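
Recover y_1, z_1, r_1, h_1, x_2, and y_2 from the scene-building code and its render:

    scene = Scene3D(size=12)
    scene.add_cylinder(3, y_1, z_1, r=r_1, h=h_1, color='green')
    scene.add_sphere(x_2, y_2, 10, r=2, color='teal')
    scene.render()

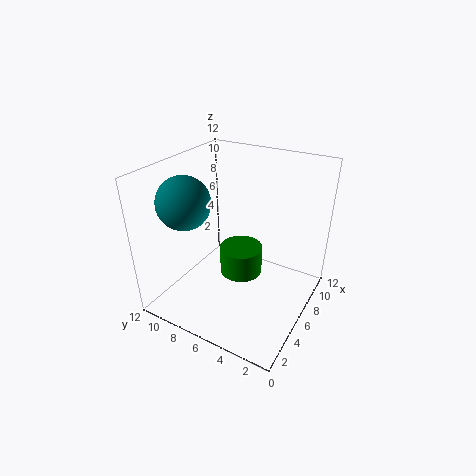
y_1 = 4, z_1 = 5.5, r_1 = 1.5, h_1 = 2, x_2 = 2.5, y_2 = 8.5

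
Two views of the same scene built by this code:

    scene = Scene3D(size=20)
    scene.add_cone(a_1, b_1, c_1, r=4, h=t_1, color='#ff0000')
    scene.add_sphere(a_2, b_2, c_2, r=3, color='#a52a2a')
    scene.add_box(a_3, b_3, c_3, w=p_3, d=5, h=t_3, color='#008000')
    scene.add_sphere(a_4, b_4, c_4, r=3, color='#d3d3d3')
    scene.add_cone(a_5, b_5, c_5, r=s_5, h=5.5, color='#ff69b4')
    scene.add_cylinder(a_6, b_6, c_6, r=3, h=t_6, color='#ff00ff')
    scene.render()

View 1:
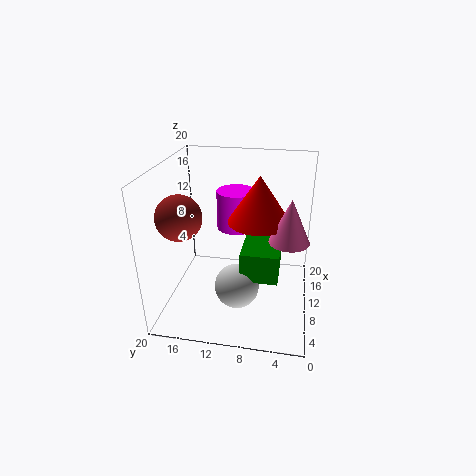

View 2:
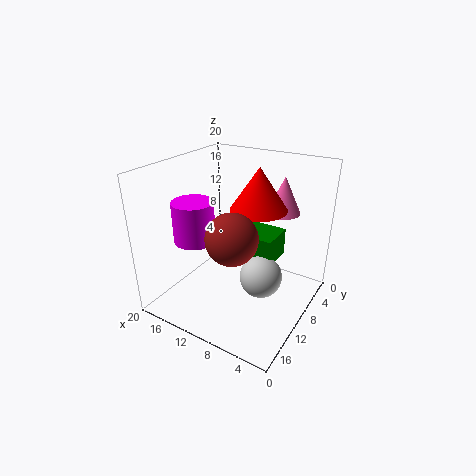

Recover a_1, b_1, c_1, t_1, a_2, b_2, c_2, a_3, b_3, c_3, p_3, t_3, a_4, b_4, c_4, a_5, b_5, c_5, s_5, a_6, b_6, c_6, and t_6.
a_1 = 8.5
b_1 = 7
c_1 = 13.5
t_1 = 6
a_2 = 6.5
b_2 = 17
c_2 = 14
a_3 = 5.5
b_3 = 4
c_3 = 6
p_3 = 7
t_3 = 4
a_4 = 6.5
b_4 = 9.5
c_4 = 4.5
a_5 = 6.5
b_5 = 3
c_5 = 12
s_5 = 2.5
a_6 = 16.5
b_6 = 11.5
c_6 = 8.5
t_6 = 6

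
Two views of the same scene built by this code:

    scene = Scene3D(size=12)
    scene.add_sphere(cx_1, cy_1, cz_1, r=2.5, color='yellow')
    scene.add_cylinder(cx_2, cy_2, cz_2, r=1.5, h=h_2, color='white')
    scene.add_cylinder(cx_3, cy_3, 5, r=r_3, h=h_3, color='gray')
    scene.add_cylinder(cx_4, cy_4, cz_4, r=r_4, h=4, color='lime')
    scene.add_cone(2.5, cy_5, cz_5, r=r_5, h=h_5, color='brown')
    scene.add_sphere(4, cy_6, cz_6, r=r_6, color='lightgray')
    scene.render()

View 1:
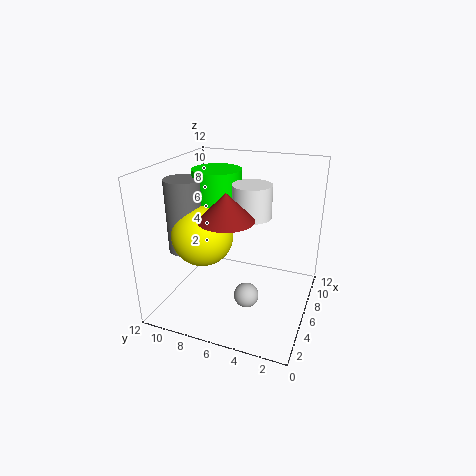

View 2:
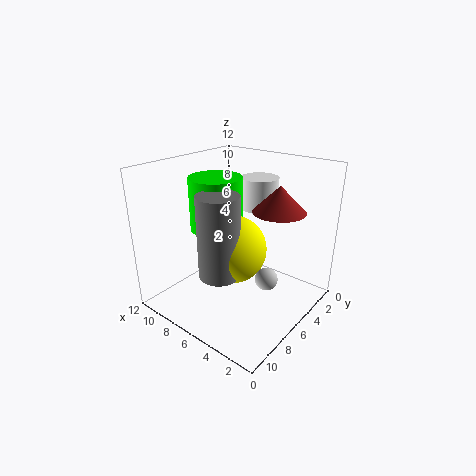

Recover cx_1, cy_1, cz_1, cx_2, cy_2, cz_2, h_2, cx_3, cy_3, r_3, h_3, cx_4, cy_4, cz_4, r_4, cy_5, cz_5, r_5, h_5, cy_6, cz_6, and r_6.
cx_1 = 4.5, cy_1 = 8.5, cz_1 = 6.5, cx_2 = 5, cy_2 = 4.5, cz_2 = 8.5, h_2 = 2.5, cx_3 = 4.5, cy_3 = 10, r_3 = 1.5, h_3 = 6, cx_4 = 6.5, cy_4 = 8, cz_4 = 7.5, r_4 = 2, cy_5 = 5.5, cz_5 = 9, r_5 = 2, h_5 = 2, cy_6 = 4.5, cz_6 = 2, r_6 = 1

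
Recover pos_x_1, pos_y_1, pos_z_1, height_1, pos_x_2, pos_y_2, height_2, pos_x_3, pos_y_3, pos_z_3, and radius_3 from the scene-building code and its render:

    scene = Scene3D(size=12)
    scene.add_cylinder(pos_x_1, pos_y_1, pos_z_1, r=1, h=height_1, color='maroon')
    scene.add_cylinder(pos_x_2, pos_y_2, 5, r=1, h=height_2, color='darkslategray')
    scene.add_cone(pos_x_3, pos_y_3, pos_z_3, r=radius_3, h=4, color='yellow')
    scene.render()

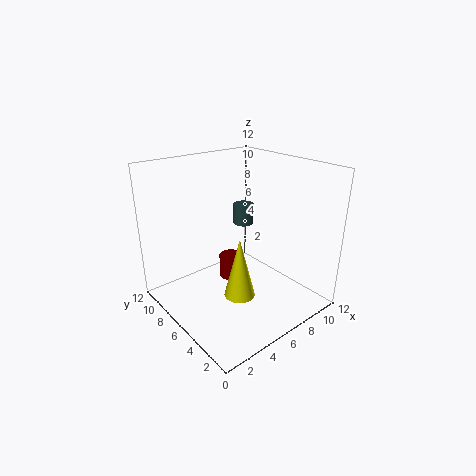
pos_x_1 = 6
pos_y_1 = 7
pos_z_1 = 2
height_1 = 2
pos_x_2 = 10
pos_y_2 = 10
height_2 = 2
pos_x_3 = 2
pos_y_3 = 1
pos_z_3 = 5
radius_3 = 1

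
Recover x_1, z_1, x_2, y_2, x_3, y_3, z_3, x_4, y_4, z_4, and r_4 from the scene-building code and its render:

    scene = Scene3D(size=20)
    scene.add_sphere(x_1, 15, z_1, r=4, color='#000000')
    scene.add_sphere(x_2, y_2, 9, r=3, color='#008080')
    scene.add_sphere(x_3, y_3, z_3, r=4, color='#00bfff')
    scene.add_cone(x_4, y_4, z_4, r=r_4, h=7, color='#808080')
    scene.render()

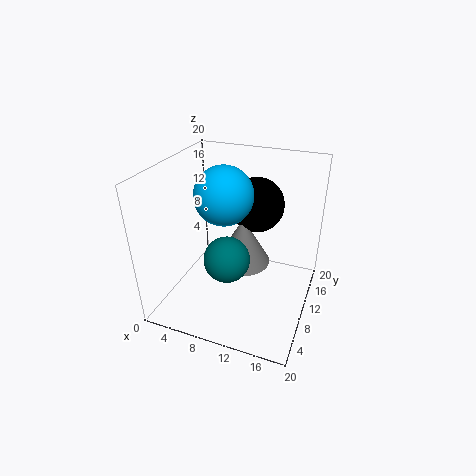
x_1 = 11; z_1 = 13; x_2 = 10; y_2 = 6; x_3 = 8; y_3 = 10; z_3 = 16; x_4 = 10; y_4 = 12; z_4 = 5; r_4 = 4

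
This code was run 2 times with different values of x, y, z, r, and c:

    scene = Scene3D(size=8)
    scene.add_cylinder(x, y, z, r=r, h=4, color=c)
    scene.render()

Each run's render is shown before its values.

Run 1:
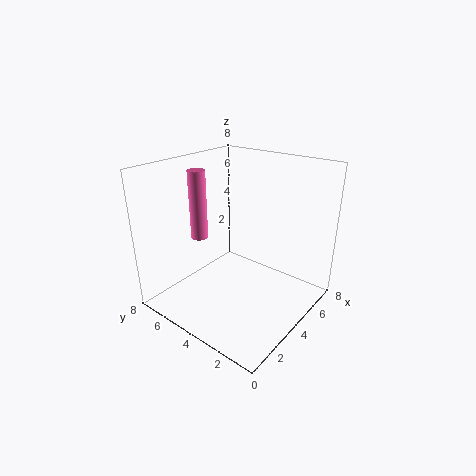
x = 3.5; y = 6.5; z = 3.5; r = 0.5; c = 'hotpink'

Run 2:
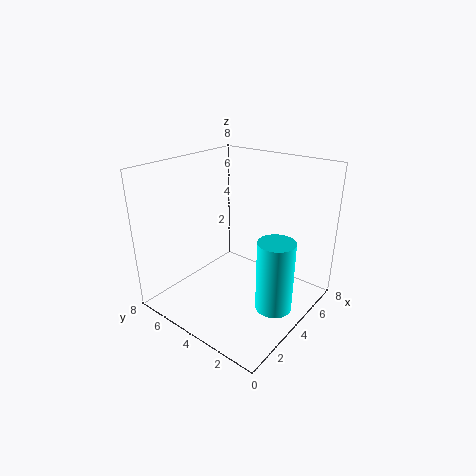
x = 4; y = 1.5; z = 0.5; r = 1; c = 'cyan'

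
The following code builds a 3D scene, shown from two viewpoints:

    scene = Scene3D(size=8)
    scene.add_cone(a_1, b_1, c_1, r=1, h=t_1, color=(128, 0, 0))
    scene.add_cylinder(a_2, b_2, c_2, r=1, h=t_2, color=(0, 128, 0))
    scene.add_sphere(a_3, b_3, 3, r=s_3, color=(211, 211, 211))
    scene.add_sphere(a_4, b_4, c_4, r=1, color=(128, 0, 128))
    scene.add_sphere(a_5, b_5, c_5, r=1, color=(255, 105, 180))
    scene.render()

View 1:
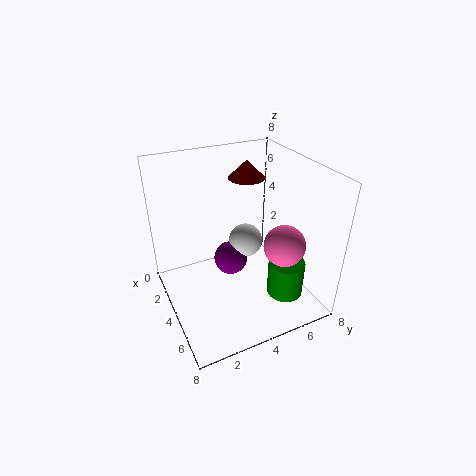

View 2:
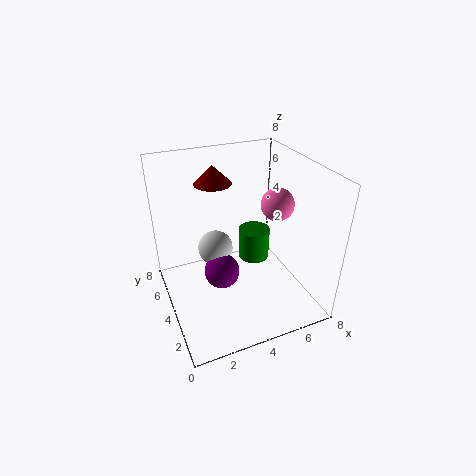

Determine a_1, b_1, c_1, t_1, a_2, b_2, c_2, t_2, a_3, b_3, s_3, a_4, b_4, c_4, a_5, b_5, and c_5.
a_1 = 3; b_1 = 5; c_1 = 7; t_1 = 1; a_2 = 6; b_2 = 6; c_2 = 1; t_2 = 2; a_3 = 3; b_3 = 5; s_3 = 1; a_4 = 3; b_4 = 4; c_4 = 2; a_5 = 7; b_5 = 5; c_5 = 5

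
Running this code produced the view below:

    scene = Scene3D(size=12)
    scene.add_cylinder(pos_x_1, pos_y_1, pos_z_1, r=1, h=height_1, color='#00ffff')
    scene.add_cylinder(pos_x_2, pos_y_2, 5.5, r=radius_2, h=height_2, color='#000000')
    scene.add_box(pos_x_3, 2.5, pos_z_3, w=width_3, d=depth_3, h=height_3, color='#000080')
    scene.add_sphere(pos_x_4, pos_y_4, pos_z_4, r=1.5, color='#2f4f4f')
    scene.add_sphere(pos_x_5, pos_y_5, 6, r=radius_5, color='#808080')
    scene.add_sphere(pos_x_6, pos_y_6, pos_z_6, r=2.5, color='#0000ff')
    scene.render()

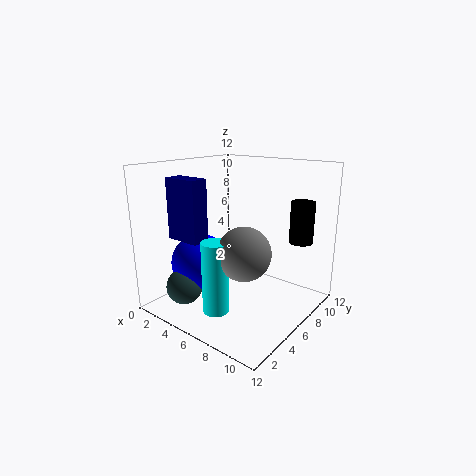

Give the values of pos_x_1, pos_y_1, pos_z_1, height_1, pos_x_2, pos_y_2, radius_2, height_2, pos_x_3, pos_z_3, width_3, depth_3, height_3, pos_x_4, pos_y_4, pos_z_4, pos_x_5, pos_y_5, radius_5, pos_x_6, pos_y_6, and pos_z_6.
pos_x_1 = 7; pos_y_1 = 2; pos_z_1 = 1.5; height_1 = 5.5; pos_x_2 = 10; pos_y_2 = 9.5; radius_2 = 1; height_2 = 3.5; pos_x_3 = 1.5; pos_z_3 = 6; width_3 = 3; depth_3 = 1.5; height_3 = 5; pos_x_4 = 3; pos_y_4 = 2.5; pos_z_4 = 2; pos_x_5 = 8.5; pos_y_5 = 3.5; radius_5 = 2; pos_x_6 = 3; pos_y_6 = 4.5; pos_z_6 = 3.5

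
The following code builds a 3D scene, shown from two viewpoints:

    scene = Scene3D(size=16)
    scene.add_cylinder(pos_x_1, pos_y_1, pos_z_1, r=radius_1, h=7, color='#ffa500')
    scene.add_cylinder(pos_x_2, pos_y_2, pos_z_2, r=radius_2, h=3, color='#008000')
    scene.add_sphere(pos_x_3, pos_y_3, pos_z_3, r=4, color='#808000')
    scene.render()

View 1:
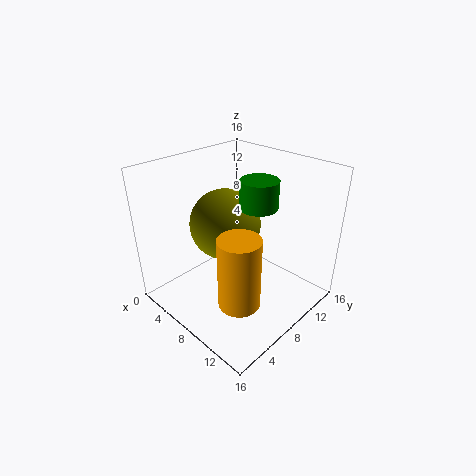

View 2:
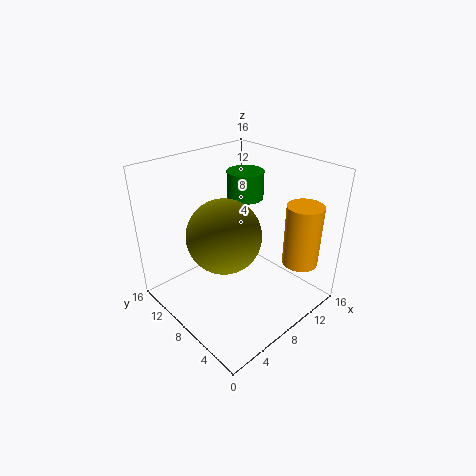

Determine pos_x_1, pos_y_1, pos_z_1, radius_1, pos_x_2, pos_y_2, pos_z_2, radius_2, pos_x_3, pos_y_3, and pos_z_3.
pos_x_1 = 13; pos_y_1 = 3; pos_z_1 = 5; radius_1 = 2; pos_x_2 = 10; pos_y_2 = 9; pos_z_2 = 12; radius_2 = 2; pos_x_3 = 6; pos_y_3 = 8; pos_z_3 = 9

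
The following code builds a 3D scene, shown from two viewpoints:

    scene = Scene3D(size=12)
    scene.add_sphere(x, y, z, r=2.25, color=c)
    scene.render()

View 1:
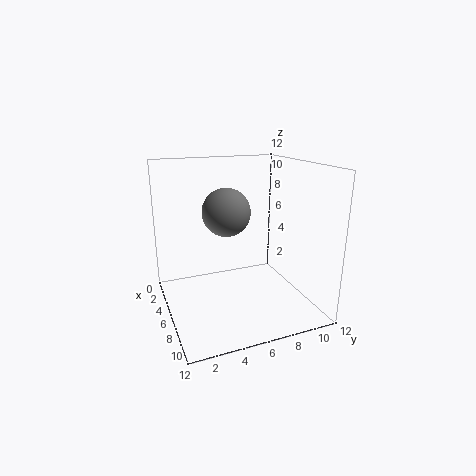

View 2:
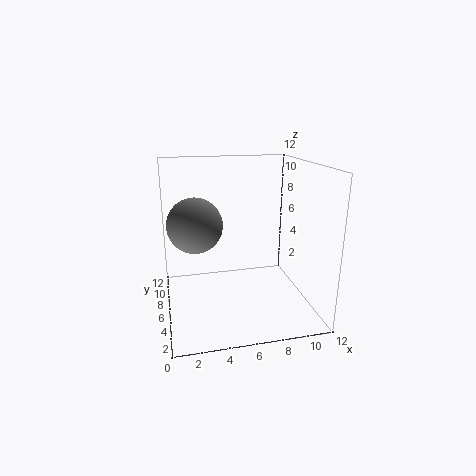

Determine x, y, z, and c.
x = 2.5
y = 6.25
z = 7.25
c = 'gray'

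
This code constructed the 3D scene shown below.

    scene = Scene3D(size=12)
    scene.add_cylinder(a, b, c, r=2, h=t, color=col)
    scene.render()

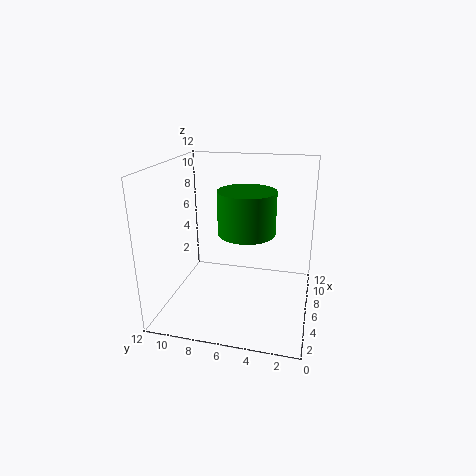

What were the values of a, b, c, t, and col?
a = 2.5
b = 4.5
c = 8
t = 3
col = 'green'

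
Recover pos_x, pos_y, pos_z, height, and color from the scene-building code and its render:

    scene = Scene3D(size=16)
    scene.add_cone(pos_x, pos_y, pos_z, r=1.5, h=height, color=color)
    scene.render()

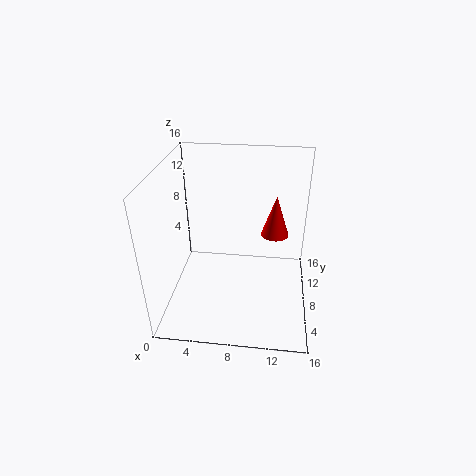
pos_x = 12; pos_y = 8.5; pos_z = 8.5; height = 4.5; color = 'red'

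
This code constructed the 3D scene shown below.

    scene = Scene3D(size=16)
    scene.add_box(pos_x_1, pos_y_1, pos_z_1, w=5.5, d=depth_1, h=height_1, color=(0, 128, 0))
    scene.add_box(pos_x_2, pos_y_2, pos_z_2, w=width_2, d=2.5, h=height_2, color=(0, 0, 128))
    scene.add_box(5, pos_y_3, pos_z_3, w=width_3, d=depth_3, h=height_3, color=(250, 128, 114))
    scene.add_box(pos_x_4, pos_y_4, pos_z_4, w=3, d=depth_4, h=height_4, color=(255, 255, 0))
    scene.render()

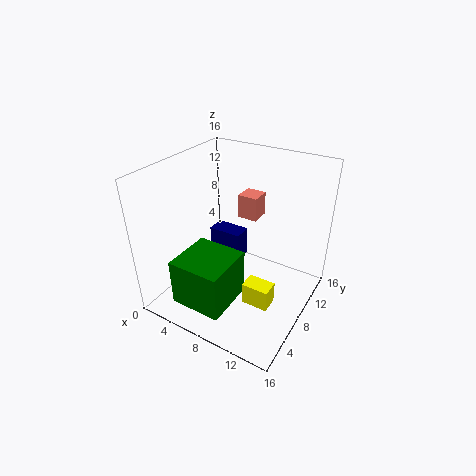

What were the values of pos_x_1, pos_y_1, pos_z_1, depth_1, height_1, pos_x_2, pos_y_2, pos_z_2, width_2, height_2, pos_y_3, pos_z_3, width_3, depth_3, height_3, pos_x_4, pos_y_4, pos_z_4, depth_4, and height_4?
pos_x_1 = 4.5
pos_y_1 = 0.5
pos_z_1 = 3
depth_1 = 5.5
height_1 = 5
pos_x_2 = 0.5
pos_y_2 = 13
pos_z_2 = 0.5
width_2 = 4.5
height_2 = 4
pos_y_3 = 13
pos_z_3 = 7.5
width_3 = 2.5
depth_3 = 2.5
height_3 = 3
pos_x_4 = 10
pos_y_4 = 5.5
pos_z_4 = 1.5
depth_4 = 2
height_4 = 2.5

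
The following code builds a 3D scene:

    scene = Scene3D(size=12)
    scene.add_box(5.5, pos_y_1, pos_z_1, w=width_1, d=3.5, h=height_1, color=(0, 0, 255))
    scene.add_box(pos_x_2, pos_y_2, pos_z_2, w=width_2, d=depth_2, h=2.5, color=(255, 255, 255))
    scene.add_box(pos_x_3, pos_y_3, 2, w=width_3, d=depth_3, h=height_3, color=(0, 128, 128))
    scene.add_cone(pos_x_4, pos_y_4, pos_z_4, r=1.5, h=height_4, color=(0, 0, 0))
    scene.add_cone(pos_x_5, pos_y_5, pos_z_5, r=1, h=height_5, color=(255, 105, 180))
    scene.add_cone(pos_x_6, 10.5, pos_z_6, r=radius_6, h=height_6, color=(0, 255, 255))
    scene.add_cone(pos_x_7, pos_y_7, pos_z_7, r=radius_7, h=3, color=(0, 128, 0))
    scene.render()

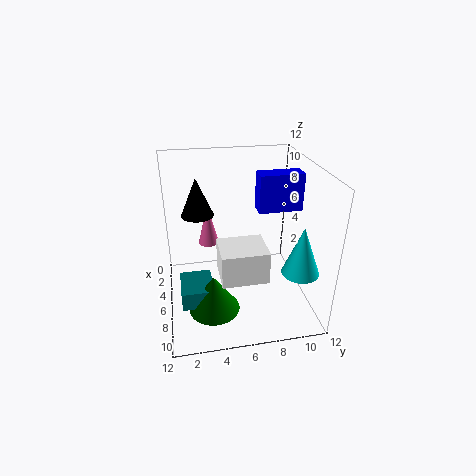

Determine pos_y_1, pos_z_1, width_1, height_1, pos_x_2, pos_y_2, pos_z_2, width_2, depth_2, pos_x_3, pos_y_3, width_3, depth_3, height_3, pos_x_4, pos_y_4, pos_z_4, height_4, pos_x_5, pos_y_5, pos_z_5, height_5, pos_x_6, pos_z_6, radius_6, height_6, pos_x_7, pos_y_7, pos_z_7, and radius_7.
pos_y_1 = 7.5; pos_z_1 = 8.5; width_1 = 1.5; height_1 = 3; pos_x_2 = 7.5; pos_y_2 = 4; pos_z_2 = 4.5; width_2 = 3; depth_2 = 3.5; pos_x_3 = 6.5; pos_y_3 = 1; width_3 = 3; depth_3 = 2.5; height_3 = 1.5; pos_x_4 = 2; pos_y_4 = 3; pos_z_4 = 6.5; height_4 = 3.5; pos_x_5 = 1; pos_y_5 = 4; pos_z_5 = 3; height_5 = 4; pos_x_6 = 9; pos_z_6 = 4; radius_6 = 1.5; height_6 = 4; pos_x_7 = 9; pos_y_7 = 3.5; pos_z_7 = 1.5; radius_7 = 2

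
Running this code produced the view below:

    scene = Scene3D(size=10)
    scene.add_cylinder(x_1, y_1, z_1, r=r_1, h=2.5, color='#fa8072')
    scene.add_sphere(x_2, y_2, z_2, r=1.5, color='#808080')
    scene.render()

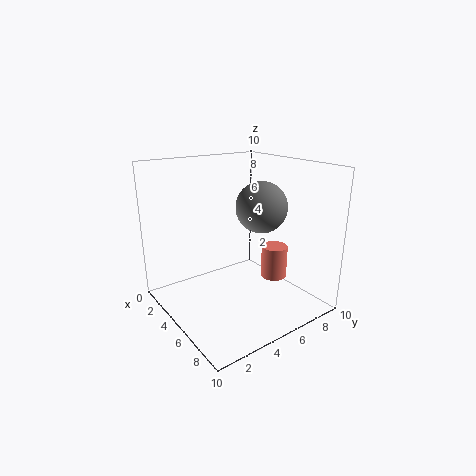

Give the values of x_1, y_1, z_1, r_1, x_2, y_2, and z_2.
x_1 = 5, y_1 = 8.5, z_1 = 1, r_1 = 1, x_2 = 8, y_2 = 4.5, z_2 = 8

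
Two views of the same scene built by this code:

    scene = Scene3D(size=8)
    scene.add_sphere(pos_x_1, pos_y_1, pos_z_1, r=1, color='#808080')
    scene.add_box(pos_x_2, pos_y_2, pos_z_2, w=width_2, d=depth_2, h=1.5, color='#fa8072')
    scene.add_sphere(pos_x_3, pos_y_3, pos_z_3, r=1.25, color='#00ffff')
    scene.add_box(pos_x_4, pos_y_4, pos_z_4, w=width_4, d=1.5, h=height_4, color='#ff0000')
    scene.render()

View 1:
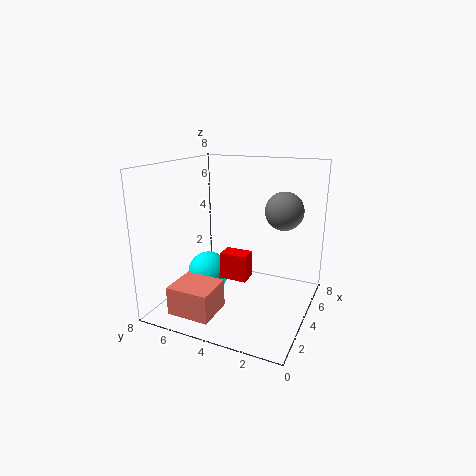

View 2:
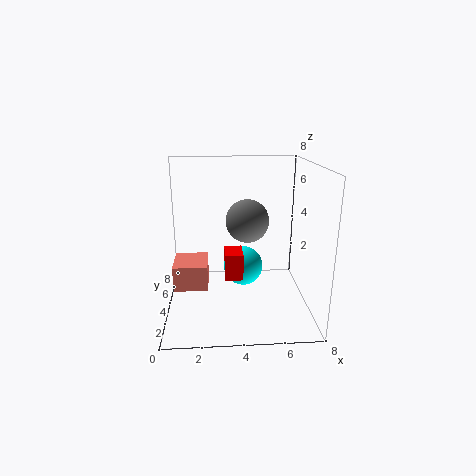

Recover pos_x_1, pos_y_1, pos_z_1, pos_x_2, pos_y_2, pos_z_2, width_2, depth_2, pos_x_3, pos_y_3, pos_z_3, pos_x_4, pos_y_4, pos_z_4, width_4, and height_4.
pos_x_1 = 4.25; pos_y_1 = 1.5; pos_z_1 = 5.75; pos_x_2 = 0.25; pos_y_2 = 4; pos_z_2 = 0.75; width_2 = 2; depth_2 = 2.25; pos_x_3 = 4.5; pos_y_3 = 6.25; pos_z_3 = 1.25; pos_x_4 = 3.25; pos_y_4 = 3.25; pos_z_4 = 1.75; width_4 = 1; height_4 = 1.5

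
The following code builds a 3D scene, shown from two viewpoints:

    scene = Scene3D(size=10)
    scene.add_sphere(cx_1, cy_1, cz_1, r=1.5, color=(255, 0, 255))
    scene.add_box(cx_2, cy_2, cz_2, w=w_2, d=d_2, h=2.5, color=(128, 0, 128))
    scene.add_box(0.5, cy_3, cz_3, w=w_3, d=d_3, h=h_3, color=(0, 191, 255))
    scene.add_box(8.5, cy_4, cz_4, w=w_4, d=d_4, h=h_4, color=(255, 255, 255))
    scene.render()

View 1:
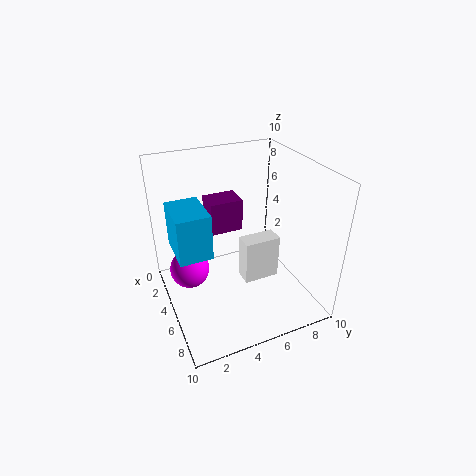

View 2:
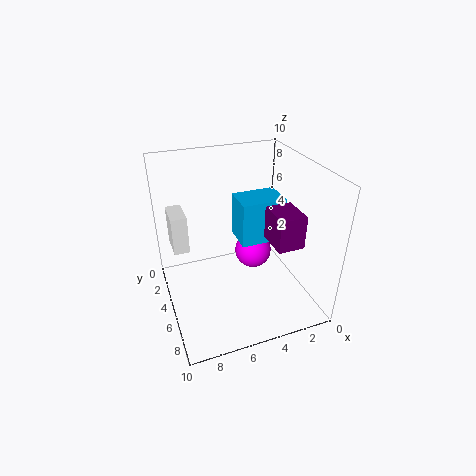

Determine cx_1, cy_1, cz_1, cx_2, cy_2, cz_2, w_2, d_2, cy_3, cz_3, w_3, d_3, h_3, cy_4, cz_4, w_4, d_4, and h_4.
cx_1 = 2.5; cy_1 = 2; cz_1 = 1.5; cx_2 = 0.5; cy_2 = 4; cz_2 = 4; w_2 = 2; d_2 = 2.5; cy_3 = 1; cz_3 = 3; w_3 = 3.5; d_3 = 2.5; h_3 = 3.5; cy_4 = 3.5; cz_4 = 5; w_4 = 1; d_4 = 2; h_4 = 2.5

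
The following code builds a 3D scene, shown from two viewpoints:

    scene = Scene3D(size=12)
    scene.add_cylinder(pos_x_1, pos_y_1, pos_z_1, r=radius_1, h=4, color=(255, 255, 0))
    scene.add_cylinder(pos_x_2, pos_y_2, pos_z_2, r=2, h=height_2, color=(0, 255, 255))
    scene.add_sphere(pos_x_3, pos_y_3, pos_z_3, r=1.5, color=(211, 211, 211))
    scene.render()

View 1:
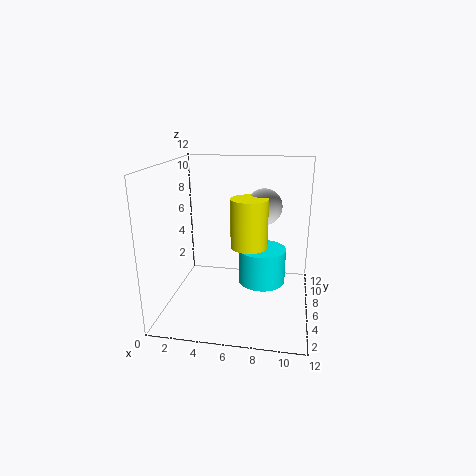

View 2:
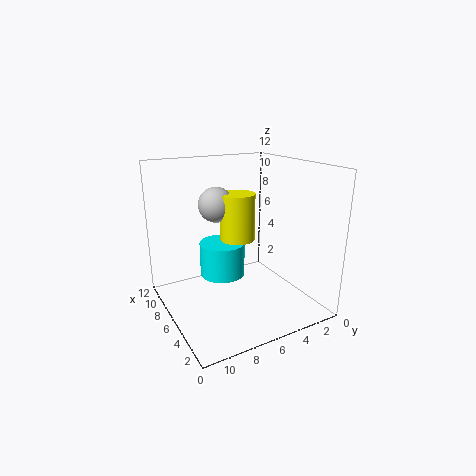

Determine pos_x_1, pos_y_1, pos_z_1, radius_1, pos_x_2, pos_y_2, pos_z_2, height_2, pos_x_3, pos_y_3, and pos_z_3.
pos_x_1 = 7
pos_y_1 = 5.5
pos_z_1 = 5.5
radius_1 = 1.5
pos_x_2 = 8
pos_y_2 = 6.5
pos_z_2 = 2
height_2 = 3
pos_x_3 = 8
pos_y_3 = 7
pos_z_3 = 8.5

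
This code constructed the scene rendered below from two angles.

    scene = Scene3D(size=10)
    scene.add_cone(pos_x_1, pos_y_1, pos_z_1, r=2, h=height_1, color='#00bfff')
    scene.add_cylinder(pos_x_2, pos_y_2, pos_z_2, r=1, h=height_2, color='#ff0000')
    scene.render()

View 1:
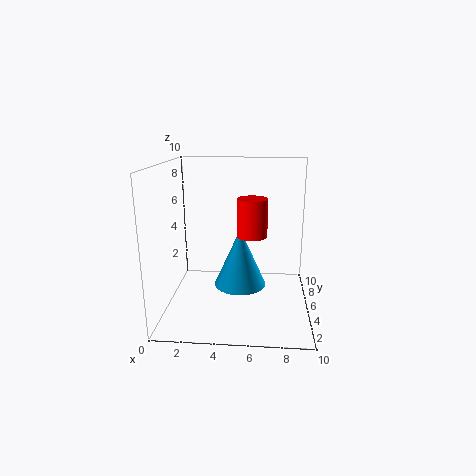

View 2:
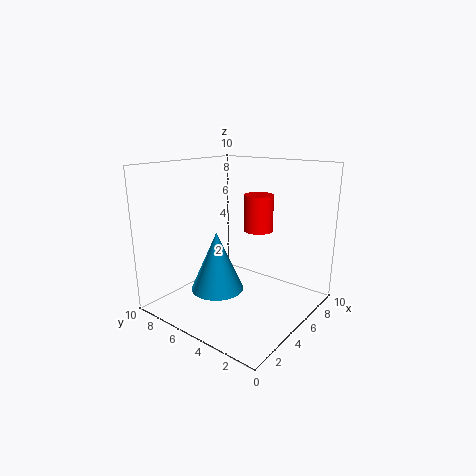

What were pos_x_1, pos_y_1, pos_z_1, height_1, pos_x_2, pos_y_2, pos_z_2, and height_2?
pos_x_1 = 5, pos_y_1 = 7, pos_z_1 = 0.5, height_1 = 4.5, pos_x_2 = 6, pos_y_2 = 4, pos_z_2 = 5.5, height_2 = 2.5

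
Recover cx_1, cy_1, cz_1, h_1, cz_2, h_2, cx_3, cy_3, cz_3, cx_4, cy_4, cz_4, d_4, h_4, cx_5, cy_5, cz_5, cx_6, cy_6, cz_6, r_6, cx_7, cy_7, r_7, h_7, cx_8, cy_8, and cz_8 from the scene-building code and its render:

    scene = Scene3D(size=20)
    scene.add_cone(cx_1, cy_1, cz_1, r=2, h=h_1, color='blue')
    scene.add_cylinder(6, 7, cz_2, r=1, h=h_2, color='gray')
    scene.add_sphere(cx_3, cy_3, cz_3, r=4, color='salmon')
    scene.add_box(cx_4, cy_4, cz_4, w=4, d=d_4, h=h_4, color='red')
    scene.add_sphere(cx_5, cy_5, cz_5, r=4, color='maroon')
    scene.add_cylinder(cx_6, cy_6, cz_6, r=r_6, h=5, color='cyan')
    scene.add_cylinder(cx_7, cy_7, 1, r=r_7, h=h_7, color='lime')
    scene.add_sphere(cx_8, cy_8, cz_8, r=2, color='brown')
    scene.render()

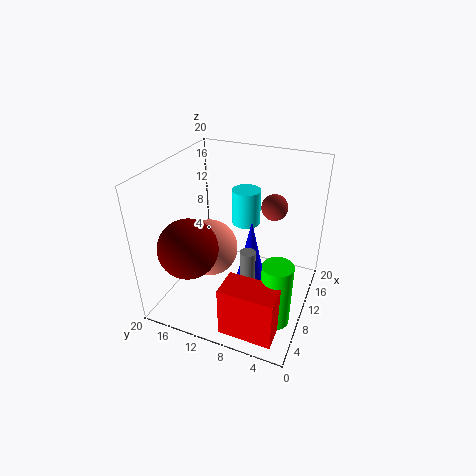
cx_1 = 10, cy_1 = 8, cz_1 = 4, h_1 = 9, cz_2 = 1, h_2 = 10, cx_3 = 9, cy_3 = 14, cz_3 = 8, cx_4 = 1, cy_4 = 2, cz_4 = 1, d_4 = 7, h_4 = 7, cx_5 = 5, cy_5 = 15, cz_5 = 10, cx_6 = 13, cy_6 = 10, cz_6 = 11, r_6 = 2, cx_7 = 6, cy_7 = 3, r_7 = 2, h_7 = 9, cx_8 = 17, cy_8 = 7, cz_8 = 12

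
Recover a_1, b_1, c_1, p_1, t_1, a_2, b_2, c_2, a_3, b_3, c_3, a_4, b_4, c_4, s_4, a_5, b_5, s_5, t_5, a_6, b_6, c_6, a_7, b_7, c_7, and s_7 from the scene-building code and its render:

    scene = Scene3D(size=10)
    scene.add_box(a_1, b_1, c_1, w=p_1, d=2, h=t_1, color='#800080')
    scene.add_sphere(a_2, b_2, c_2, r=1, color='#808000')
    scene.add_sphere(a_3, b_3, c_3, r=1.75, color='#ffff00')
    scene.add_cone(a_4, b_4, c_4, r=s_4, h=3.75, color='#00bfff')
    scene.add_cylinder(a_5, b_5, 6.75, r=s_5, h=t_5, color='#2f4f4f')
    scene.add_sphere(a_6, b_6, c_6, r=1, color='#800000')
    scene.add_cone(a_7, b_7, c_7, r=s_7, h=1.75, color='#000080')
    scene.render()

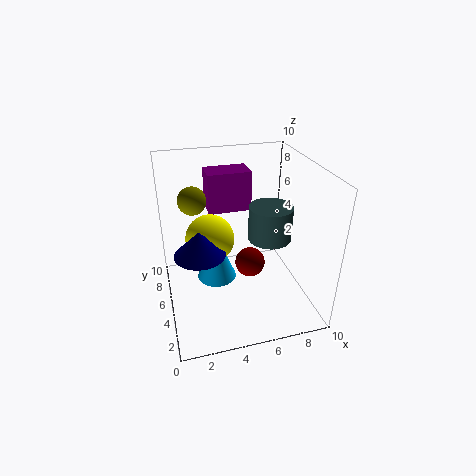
a_1 = 3.5
b_1 = 7.5
c_1 = 5.75
p_1 = 3.25
t_1 = 3
a_2 = 2.25
b_2 = 7
c_2 = 7.25
a_3 = 3.25
b_3 = 6.25
c_3 = 4.5
a_4 = 3.75
b_4 = 6.75
c_4 = 0.75
s_4 = 1.5
a_5 = 6
b_5 = 1.75
s_5 = 1.25
t_5 = 2
a_6 = 5.5
b_6 = 3.75
c_6 = 3.75
a_7 = 2.25
b_7 = 4.75
c_7 = 4.25
s_7 = 1.75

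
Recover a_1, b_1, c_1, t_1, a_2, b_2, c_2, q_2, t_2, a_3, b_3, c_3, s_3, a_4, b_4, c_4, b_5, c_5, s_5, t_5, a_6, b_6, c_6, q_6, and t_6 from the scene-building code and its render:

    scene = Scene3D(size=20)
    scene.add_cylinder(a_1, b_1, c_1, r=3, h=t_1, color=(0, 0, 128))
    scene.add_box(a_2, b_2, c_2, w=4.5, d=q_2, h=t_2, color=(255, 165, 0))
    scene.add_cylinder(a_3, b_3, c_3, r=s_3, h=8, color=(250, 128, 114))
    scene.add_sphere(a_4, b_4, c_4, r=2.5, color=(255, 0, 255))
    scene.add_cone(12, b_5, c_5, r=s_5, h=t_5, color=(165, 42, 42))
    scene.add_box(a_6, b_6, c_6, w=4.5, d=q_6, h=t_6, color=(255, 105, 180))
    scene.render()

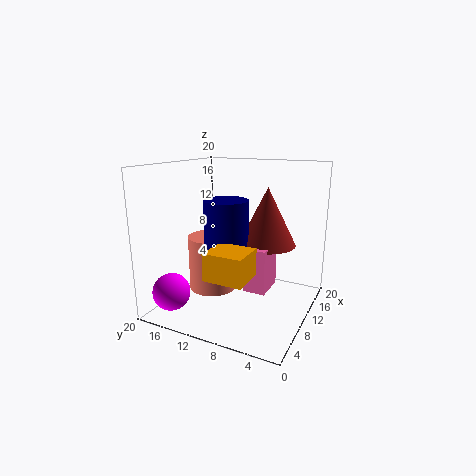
a_1 = 8.5
b_1 = 11
c_1 = 6
t_1 = 9.5
a_2 = 1.5
b_2 = 5.5
c_2 = 7
q_2 = 5
t_2 = 3.5
a_3 = 10.5
b_3 = 14.5
c_3 = 1.5
s_3 = 3.5
a_4 = 3
b_4 = 16.5
c_4 = 3.5
b_5 = 6.5
c_5 = 9
s_5 = 4
t_5 = 8
a_6 = 7.5
b_6 = 5
c_6 = 3.5
q_6 = 3
t_6 = 6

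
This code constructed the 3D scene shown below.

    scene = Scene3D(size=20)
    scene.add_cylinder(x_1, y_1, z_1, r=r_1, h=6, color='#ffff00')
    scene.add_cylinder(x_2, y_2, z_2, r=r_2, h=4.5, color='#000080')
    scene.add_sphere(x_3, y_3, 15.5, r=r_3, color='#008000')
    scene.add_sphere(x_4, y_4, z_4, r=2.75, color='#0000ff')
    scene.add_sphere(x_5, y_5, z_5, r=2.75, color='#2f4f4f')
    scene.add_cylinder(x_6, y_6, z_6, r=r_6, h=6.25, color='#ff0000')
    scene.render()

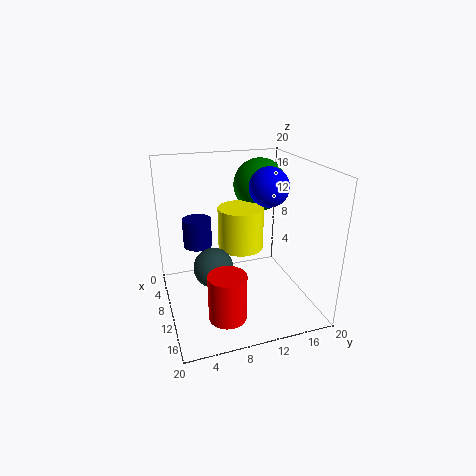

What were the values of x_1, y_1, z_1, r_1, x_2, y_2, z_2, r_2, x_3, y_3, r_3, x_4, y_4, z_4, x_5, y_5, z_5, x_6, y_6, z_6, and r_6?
x_1 = 8.25, y_1 = 11, z_1 = 7.75, r_1 = 3.25, x_2 = 2.5, y_2 = 5.75, z_2 = 6, r_2 = 2.25, x_3 = 4, y_3 = 15.5, r_3 = 4, x_4 = 9.75, y_4 = 14.5, z_4 = 16.75, x_5 = 10.5, y_5 = 6.25, z_5 = 6.25, x_6 = 15.5, y_6 = 6.75, z_6 = 1.5, r_6 = 2.5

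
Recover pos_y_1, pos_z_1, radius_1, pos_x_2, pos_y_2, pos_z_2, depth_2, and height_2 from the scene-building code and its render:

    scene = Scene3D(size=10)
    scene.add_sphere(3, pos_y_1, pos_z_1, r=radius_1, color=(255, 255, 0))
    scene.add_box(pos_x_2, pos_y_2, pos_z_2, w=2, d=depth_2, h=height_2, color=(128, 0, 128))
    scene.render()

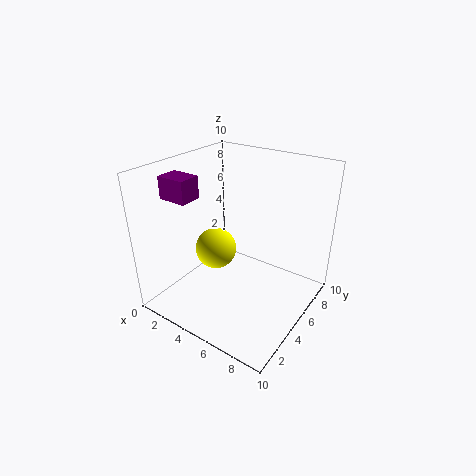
pos_y_1 = 5; pos_z_1 = 3.5; radius_1 = 1.5; pos_x_2 = 1; pos_y_2 = 2; pos_z_2 = 8; depth_2 = 1.5; height_2 = 1.5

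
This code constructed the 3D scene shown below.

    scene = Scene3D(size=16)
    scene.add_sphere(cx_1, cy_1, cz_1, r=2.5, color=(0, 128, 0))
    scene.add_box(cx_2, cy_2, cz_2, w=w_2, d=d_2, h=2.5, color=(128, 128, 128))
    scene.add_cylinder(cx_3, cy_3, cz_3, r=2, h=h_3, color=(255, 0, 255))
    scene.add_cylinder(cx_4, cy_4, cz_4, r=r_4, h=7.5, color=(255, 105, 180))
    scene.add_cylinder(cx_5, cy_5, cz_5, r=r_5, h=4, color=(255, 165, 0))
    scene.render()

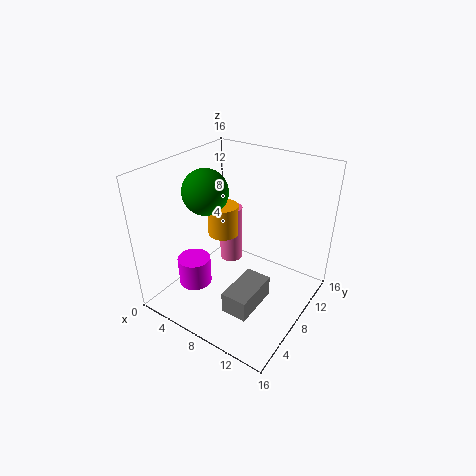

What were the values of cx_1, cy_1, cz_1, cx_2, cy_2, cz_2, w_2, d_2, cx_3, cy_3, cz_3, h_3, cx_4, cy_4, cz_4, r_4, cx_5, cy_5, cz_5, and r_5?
cx_1 = 4.5, cy_1 = 7, cz_1 = 13, cx_2 = 8.5, cy_2 = 4, cz_2 = 0.5, w_2 = 3, d_2 = 5.5, cx_3 = 2.5, cy_3 = 6.5, cz_3 = 0.5, h_3 = 3.5, cx_4 = 3.5, cy_4 = 13, cz_4 = 1, r_4 = 1.5, cx_5 = 3, cy_5 = 12, cz_5 = 5, r_5 = 2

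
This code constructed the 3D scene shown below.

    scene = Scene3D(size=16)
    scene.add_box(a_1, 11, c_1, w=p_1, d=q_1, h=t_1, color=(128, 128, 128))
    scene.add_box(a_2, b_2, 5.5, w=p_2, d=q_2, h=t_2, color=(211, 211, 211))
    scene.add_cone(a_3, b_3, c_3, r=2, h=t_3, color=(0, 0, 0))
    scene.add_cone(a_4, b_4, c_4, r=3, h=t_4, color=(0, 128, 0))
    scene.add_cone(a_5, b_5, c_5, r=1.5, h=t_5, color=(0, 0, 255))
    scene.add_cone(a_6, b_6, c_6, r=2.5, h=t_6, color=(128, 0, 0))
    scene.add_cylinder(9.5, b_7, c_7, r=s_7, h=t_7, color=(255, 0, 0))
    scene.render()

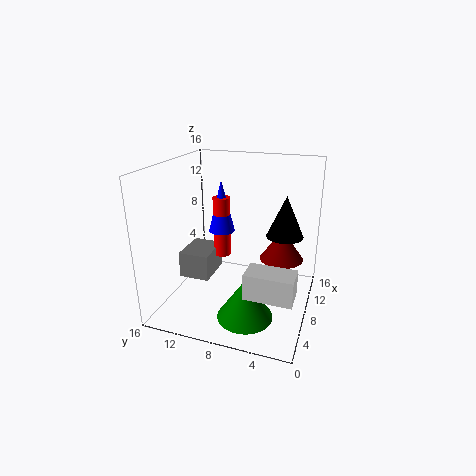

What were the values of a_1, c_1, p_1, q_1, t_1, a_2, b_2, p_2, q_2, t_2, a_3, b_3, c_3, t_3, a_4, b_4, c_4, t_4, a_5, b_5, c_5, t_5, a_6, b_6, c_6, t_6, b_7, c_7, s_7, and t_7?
a_1 = 6; c_1 = 3; p_1 = 4.5; q_1 = 3.5; t_1 = 3; a_2 = 0.5; b_2 = 0.5; p_2 = 2.5; q_2 = 4.5; t_2 = 2.5; a_3 = 9; b_3 = 3; c_3 = 8.5; t_3 = 4.5; a_4 = 4.5; b_4 = 6; c_4 = 0.5; t_4 = 4.5; a_5 = 9.5; b_5 = 10.5; c_5 = 8; t_5 = 6; a_6 = 10.5; b_6 = 3.5; c_6 = 5; t_6 = 3.5; b_7 = 10.5; c_7 = 5; s_7 = 1; t_7 = 7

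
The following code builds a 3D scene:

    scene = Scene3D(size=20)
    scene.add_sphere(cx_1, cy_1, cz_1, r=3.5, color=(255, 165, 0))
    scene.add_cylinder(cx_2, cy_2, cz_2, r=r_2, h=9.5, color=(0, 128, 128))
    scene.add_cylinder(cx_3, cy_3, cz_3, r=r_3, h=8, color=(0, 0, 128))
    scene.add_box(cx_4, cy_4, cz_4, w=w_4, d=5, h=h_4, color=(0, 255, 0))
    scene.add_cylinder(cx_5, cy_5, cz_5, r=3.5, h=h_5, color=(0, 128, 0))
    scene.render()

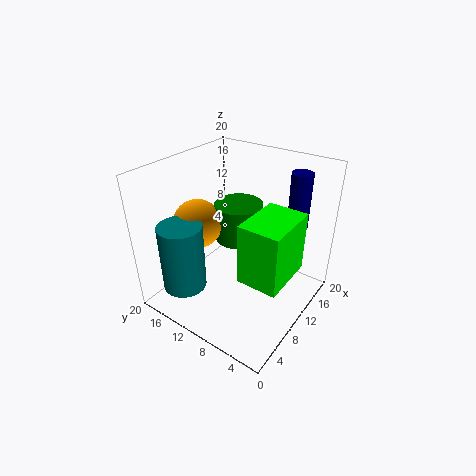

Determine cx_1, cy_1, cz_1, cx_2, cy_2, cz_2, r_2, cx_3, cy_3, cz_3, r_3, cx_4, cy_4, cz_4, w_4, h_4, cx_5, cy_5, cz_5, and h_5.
cx_1 = 8.5, cy_1 = 16, cz_1 = 11, cx_2 = 4, cy_2 = 15, cz_2 = 3.5, r_2 = 3, cx_3 = 17, cy_3 = 4.5, cz_3 = 10.5, r_3 = 1.5, cx_4 = 3.5, cy_4 = 0.5, cz_4 = 9, w_4 = 7, h_4 = 7.5, cx_5 = 13, cy_5 = 12, cz_5 = 8, h_5 = 5.5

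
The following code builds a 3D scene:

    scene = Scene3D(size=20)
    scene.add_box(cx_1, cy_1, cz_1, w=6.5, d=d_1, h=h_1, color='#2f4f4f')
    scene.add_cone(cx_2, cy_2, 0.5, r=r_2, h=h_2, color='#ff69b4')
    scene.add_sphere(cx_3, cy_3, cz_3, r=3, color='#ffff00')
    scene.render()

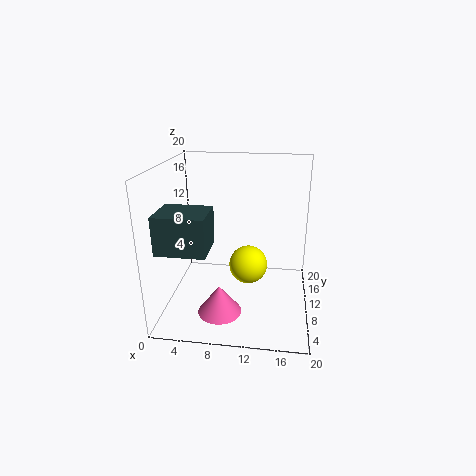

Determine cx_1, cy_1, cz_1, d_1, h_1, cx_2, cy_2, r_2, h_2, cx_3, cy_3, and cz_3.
cx_1 = 0.5; cy_1 = 3; cz_1 = 10; d_1 = 5.5; h_1 = 5; cx_2 = 8; cy_2 = 6; r_2 = 3; h_2 = 4; cx_3 = 11; cy_3 = 14.5; cz_3 = 3.5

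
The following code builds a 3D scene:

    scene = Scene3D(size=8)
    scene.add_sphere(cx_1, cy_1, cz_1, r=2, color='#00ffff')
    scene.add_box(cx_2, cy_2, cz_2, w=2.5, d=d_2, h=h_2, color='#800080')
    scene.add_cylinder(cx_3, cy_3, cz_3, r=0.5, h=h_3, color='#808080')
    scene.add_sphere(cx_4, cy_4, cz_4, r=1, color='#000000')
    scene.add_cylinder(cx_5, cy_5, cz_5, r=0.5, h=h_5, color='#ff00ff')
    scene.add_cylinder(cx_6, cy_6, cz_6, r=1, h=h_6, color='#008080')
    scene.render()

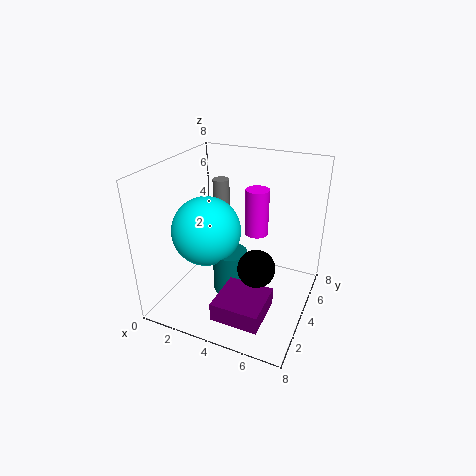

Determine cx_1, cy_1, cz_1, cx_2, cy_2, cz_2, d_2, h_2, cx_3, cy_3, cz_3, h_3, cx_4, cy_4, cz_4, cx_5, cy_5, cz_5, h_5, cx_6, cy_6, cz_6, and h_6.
cx_1 = 2; cy_1 = 4; cz_1 = 4; cx_2 = 4; cy_2 = 0.5; cz_2 = 1; d_2 = 2.5; h_2 = 1; cx_3 = 2; cy_3 = 6; cz_3 = 4.5; h_3 = 2; cx_4 = 5.5; cy_4 = 3; cz_4 = 3; cx_5 = 6; cy_5 = 1.5; cz_5 = 6; h_5 = 2; cx_6 = 3.5; cy_6 = 4; cz_6 = 0.5; h_6 = 2.5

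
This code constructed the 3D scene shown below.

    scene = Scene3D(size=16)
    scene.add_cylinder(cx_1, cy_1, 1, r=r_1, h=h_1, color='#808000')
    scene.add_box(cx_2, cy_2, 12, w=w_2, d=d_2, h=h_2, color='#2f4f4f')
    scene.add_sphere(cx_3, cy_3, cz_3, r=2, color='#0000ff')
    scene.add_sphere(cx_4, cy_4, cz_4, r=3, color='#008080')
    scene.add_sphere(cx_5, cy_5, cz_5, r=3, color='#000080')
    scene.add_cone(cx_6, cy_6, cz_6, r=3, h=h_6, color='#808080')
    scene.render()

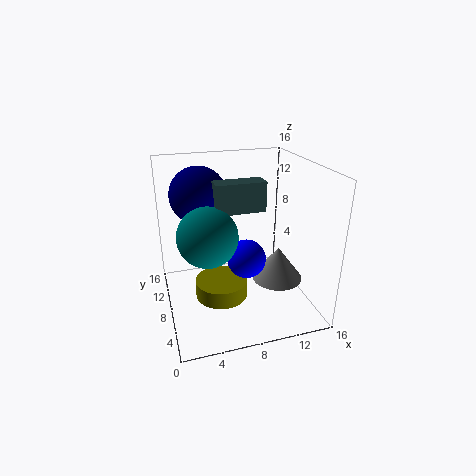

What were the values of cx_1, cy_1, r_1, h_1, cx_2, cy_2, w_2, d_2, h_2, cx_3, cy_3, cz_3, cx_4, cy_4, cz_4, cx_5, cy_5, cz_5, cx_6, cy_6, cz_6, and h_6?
cx_1 = 6, cy_1 = 8, r_1 = 3, h_1 = 2, cx_2 = 5, cy_2 = 5, w_2 = 5, d_2 = 2, h_2 = 3, cx_3 = 8, cy_3 = 5, cz_3 = 7, cx_4 = 4, cy_4 = 5, cz_4 = 10, cx_5 = 4, cy_5 = 9, cz_5 = 13, cx_6 = 13, cy_6 = 8, cz_6 = 2, h_6 = 4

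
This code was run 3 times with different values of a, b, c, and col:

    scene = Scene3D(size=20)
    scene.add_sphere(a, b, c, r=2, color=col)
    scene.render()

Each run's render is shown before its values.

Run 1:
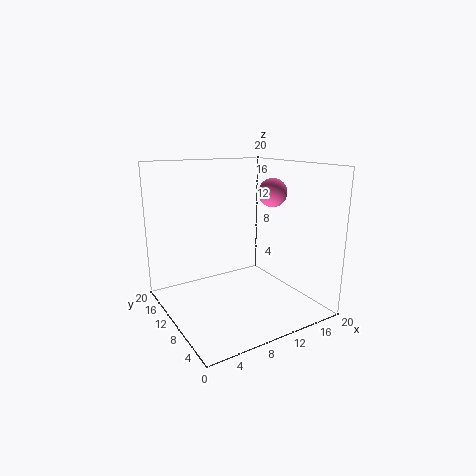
a = 15
b = 9
c = 16
col = 'hotpink'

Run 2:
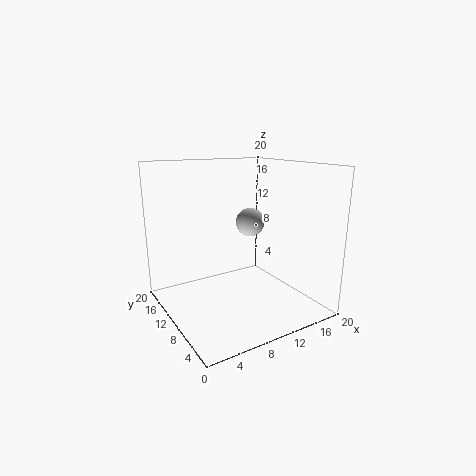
a = 12
b = 10
c = 12
col = 'lightgray'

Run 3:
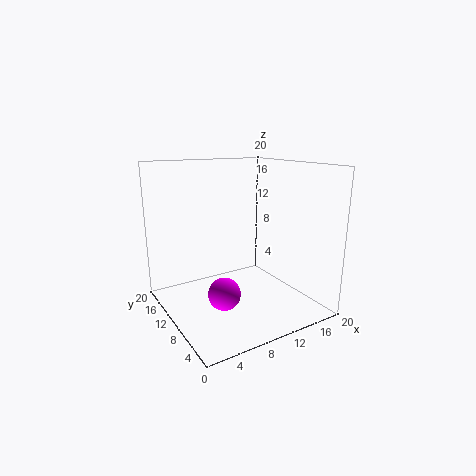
a = 5
b = 5
c = 5
col = 'magenta'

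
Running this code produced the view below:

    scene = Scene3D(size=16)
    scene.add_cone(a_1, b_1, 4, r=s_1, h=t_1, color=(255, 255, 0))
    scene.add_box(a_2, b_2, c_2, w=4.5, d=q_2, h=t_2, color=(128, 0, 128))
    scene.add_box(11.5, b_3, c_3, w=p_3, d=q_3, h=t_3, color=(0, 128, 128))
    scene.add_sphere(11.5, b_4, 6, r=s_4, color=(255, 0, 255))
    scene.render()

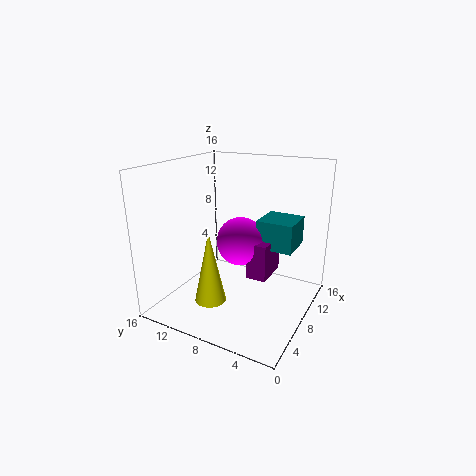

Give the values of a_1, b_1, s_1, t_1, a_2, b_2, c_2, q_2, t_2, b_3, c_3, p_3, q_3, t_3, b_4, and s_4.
a_1 = 1.5
b_1 = 7.5
s_1 = 1.5
t_1 = 7
a_2 = 10
b_2 = 5.5
c_2 = 2
q_2 = 2.5
t_2 = 4.5
b_3 = 3
c_3 = 5.5
p_3 = 4.5
q_3 = 4.5
t_3 = 3.5
b_4 = 9.5
s_4 = 3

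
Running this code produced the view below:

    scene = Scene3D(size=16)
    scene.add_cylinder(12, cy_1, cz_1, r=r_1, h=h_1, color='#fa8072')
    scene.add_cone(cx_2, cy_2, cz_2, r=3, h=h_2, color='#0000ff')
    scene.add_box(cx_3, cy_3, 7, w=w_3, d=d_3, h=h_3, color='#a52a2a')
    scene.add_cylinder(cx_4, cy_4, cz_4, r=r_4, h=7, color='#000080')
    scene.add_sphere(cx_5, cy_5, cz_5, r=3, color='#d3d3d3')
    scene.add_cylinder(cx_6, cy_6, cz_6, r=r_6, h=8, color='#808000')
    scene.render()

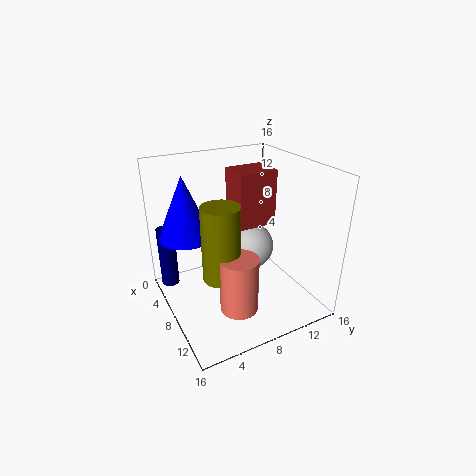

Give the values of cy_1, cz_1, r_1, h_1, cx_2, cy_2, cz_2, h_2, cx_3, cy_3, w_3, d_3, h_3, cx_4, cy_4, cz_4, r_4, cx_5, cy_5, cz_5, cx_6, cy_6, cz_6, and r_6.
cy_1 = 6; cz_1 = 2; r_1 = 2; h_1 = 6; cx_2 = 5; cy_2 = 3; cz_2 = 8; h_2 = 7; cx_3 = 1; cy_3 = 10; w_3 = 4; d_3 = 5; h_3 = 7; cx_4 = 4; cy_4 = 1; cz_4 = 2; r_4 = 1; cx_5 = 4; cy_5 = 12; cz_5 = 4; cx_6 = 10; cy_6 = 5; cz_6 = 5; r_6 = 2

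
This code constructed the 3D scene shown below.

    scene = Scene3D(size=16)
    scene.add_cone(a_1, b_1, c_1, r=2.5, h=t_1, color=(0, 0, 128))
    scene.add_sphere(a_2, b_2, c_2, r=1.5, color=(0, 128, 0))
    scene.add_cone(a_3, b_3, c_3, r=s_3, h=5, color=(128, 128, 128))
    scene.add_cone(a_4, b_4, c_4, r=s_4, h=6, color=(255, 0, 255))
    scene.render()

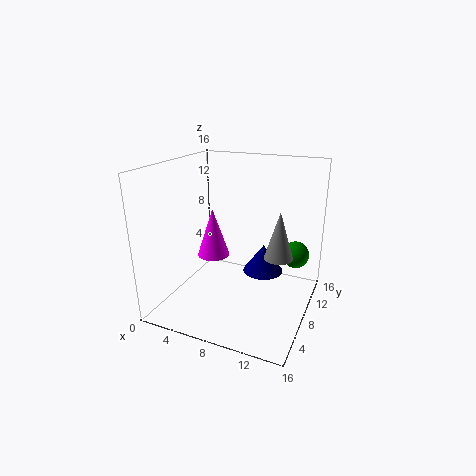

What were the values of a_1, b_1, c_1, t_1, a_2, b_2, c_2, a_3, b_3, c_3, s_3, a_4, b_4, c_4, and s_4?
a_1 = 9.5, b_1 = 12.5, c_1 = 2, t_1 = 3.5, a_2 = 14, b_2 = 10.5, c_2 = 6, a_3 = 13, b_3 = 7, c_3 = 7, s_3 = 1.5, a_4 = 3.5, b_4 = 10.5, c_4 = 4, s_4 = 2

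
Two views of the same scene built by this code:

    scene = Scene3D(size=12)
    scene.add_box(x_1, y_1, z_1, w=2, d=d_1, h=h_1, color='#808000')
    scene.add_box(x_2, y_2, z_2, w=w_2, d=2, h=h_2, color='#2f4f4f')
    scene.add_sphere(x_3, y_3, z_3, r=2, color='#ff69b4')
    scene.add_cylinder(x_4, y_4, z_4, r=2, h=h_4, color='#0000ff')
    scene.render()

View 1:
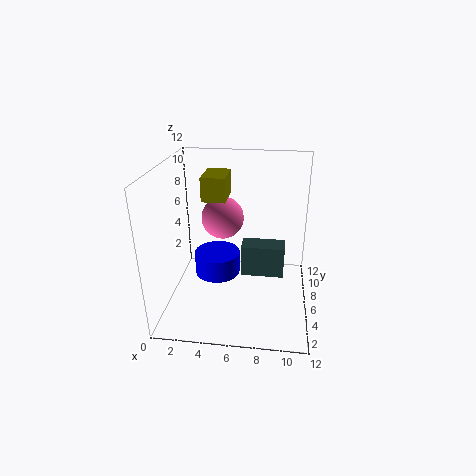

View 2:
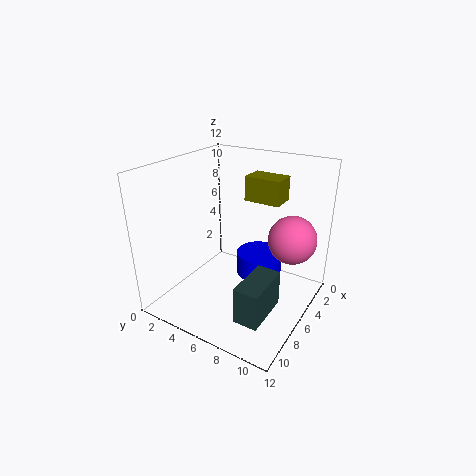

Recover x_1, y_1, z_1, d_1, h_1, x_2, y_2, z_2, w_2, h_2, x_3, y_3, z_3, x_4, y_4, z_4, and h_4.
x_1 = 3
y_1 = 6
z_1 = 9
d_1 = 3
h_1 = 2
x_2 = 6
y_2 = 8
z_2 = 1
w_2 = 4
h_2 = 3
x_3 = 4
y_3 = 10
z_3 = 6
x_4 = 4
y_4 = 7
z_4 = 2
h_4 = 2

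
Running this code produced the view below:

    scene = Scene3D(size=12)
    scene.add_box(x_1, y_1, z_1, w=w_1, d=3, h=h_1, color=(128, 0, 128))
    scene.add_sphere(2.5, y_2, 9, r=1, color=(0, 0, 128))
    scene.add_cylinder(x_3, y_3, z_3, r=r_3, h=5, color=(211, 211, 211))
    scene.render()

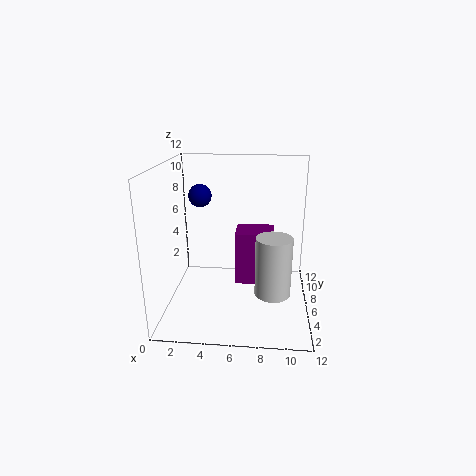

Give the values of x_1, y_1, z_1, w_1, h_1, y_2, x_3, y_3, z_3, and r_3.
x_1 = 5.5; y_1 = 8; z_1 = 0.5; w_1 = 3.5; h_1 = 5; y_2 = 8; x_3 = 9; y_3 = 5; z_3 = 1.5; r_3 = 1.5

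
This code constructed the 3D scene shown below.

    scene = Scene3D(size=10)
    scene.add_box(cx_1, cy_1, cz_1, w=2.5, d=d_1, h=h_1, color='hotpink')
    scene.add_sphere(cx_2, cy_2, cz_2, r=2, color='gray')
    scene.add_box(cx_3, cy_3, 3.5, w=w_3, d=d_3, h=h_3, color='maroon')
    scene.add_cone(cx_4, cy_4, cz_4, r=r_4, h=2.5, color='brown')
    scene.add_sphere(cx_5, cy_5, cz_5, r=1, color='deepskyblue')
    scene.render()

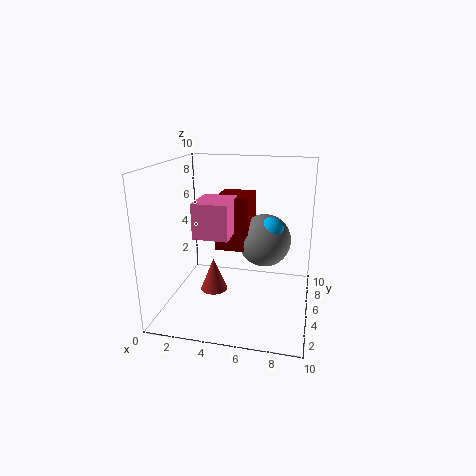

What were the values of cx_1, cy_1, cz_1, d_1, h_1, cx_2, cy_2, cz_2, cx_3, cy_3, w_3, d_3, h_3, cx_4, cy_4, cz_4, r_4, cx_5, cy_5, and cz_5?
cx_1 = 2, cy_1 = 4, cz_1 = 5, d_1 = 3, h_1 = 2.5, cx_2 = 6.5, cy_2 = 7.5, cz_2 = 4, cx_3 = 3, cy_3 = 6, w_3 = 2.5, d_3 = 3, h_3 = 4, cx_4 = 3, cy_4 = 5.5, cz_4 = 0.5, r_4 = 1, cx_5 = 7, cy_5 = 7, cz_5 = 5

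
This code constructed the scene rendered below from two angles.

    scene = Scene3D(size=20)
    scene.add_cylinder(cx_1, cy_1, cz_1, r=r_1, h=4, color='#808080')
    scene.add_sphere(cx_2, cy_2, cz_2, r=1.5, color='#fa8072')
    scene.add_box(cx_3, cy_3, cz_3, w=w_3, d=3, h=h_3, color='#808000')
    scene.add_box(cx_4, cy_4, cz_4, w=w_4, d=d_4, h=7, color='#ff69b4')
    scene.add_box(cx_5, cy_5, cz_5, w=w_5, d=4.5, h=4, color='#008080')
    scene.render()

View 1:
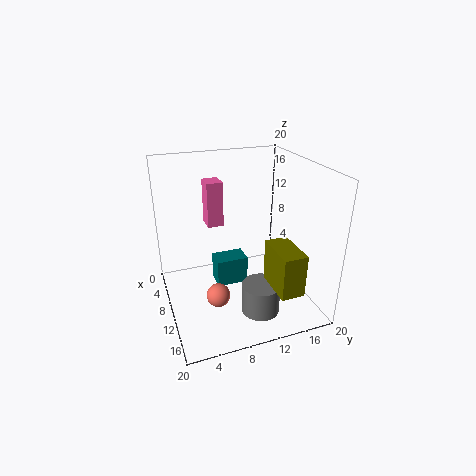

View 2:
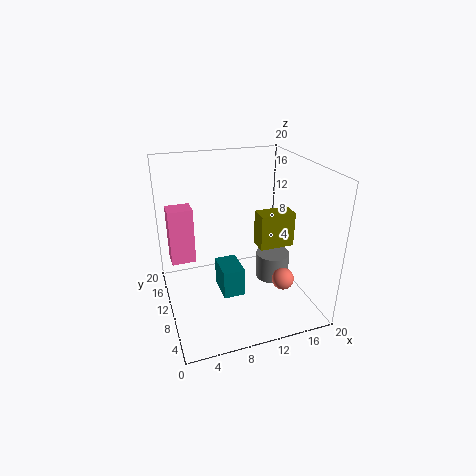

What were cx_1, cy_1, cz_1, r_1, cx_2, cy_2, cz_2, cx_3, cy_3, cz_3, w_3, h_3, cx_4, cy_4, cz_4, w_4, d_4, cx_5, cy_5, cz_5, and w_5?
cx_1 = 16
cy_1 = 11
cz_1 = 2
r_1 = 2.5
cx_2 = 15
cy_2 = 5.5
cz_2 = 5
cx_3 = 14.5
cy_3 = 12
cz_3 = 6
w_3 = 5.5
h_3 = 5.5
cx_4 = 0.5
cy_4 = 7.5
cz_4 = 9
w_4 = 3
d_4 = 2.5
cx_5 = 7
cy_5 = 7
cz_5 = 2.5
w_5 = 3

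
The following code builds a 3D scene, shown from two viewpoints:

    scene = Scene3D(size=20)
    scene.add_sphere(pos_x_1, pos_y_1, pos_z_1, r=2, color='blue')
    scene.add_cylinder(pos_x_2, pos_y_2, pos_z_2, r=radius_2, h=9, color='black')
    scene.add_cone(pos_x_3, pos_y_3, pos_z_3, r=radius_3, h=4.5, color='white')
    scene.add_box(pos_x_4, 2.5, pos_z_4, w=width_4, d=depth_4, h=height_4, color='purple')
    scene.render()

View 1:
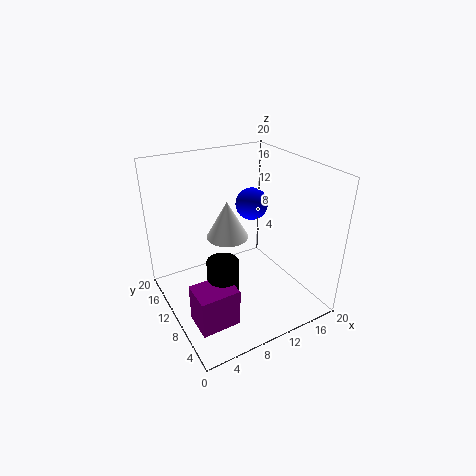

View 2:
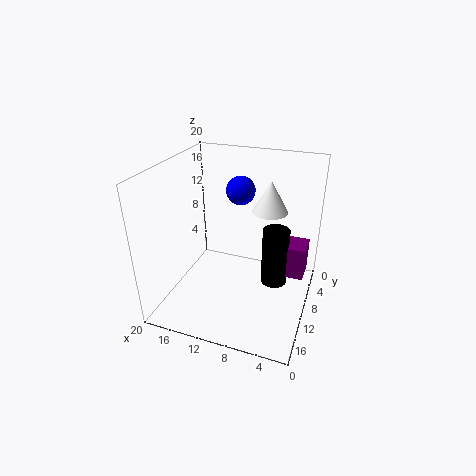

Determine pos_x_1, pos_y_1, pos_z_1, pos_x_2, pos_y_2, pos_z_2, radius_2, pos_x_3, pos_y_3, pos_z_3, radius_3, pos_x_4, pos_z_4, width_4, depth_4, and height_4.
pos_x_1 = 10.5, pos_y_1 = 7.5, pos_z_1 = 16, pos_x_2 = 5.5, pos_y_2 = 6, pos_z_2 = 1, radius_2 = 2, pos_x_3 = 6.5, pos_y_3 = 6.5, pos_z_3 = 13, radius_3 = 2.5, pos_x_4 = 1, pos_z_4 = 2.5, width_4 = 5, depth_4 = 4, height_4 = 5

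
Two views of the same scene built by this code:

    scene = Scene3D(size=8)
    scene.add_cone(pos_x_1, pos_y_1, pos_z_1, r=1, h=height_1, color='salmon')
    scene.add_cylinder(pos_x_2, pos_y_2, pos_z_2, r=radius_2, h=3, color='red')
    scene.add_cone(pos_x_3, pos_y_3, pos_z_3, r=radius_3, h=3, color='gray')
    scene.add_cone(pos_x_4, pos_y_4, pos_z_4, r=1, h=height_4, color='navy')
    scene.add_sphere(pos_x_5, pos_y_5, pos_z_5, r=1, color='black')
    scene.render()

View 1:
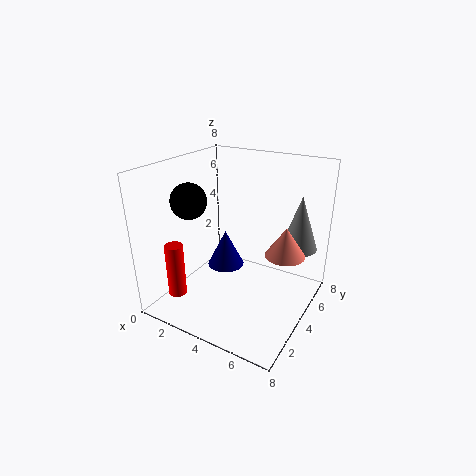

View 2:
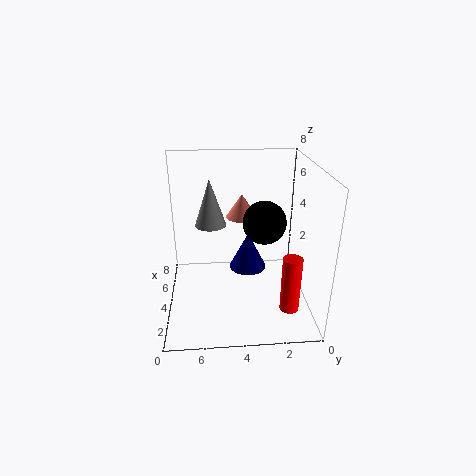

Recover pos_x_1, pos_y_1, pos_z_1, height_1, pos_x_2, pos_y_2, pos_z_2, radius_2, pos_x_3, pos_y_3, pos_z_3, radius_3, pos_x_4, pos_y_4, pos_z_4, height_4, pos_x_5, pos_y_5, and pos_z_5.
pos_x_1 = 7; pos_y_1 = 3.5; pos_z_1 = 4; height_1 = 1.5; pos_x_2 = 1.5; pos_y_2 = 1.5; pos_z_2 = 1; radius_2 = 0.5; pos_x_3 = 7; pos_y_3 = 5.5; pos_z_3 = 3.5; radius_3 = 1; pos_x_4 = 3.5; pos_y_4 = 3.5; pos_z_4 = 2.5; height_4 = 2; pos_x_5 = 1.5; pos_y_5 = 3; pos_z_5 = 6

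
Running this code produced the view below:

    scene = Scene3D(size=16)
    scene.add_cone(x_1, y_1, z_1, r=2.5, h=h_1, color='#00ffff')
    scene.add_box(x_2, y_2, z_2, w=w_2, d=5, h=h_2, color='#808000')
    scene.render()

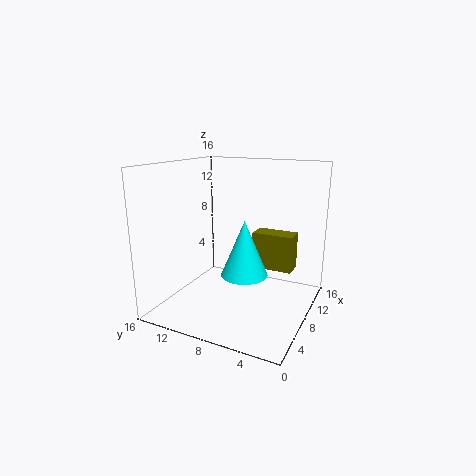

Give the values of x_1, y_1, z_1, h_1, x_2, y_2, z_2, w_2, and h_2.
x_1 = 6.5, y_1 = 6.5, z_1 = 4.5, h_1 = 6, x_2 = 12, y_2 = 3, z_2 = 3, w_2 = 2.5, h_2 = 4.5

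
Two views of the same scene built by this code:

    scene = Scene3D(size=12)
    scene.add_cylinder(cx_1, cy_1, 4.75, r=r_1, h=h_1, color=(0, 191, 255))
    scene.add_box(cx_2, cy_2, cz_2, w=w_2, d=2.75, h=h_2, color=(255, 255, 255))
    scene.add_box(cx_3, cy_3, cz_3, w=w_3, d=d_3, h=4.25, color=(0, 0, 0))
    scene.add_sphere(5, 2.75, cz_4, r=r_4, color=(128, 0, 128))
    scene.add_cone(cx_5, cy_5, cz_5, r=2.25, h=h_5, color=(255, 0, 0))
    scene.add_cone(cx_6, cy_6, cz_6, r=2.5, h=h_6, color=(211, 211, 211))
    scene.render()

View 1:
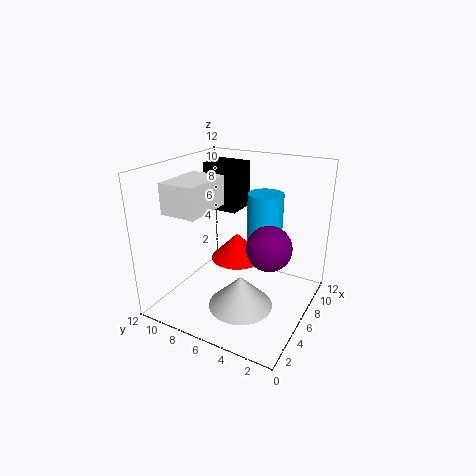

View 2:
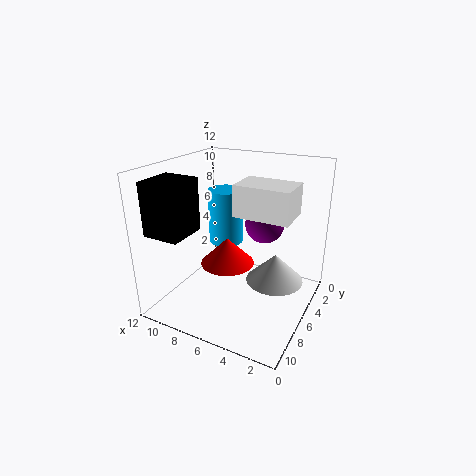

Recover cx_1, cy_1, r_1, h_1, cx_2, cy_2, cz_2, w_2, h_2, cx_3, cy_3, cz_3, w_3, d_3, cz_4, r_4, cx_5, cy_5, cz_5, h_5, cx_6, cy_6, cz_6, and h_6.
cx_1 = 8
cy_1 = 4.5
r_1 = 1.5
h_1 = 4.75
cx_2 = 0.75
cy_2 = 6.5
cz_2 = 9.25
w_2 = 4
h_2 = 2.25
cx_3 = 8.5
cy_3 = 7.75
cz_3 = 7
w_3 = 3
d_3 = 3.25
cz_4 = 6.25
r_4 = 1.75
cx_5 = 6.75
cy_5 = 6.5
cz_5 = 3.75
h_5 = 2.25
cx_6 = 3.25
cy_6 = 4.25
cz_6 = 1.75
h_6 = 2.5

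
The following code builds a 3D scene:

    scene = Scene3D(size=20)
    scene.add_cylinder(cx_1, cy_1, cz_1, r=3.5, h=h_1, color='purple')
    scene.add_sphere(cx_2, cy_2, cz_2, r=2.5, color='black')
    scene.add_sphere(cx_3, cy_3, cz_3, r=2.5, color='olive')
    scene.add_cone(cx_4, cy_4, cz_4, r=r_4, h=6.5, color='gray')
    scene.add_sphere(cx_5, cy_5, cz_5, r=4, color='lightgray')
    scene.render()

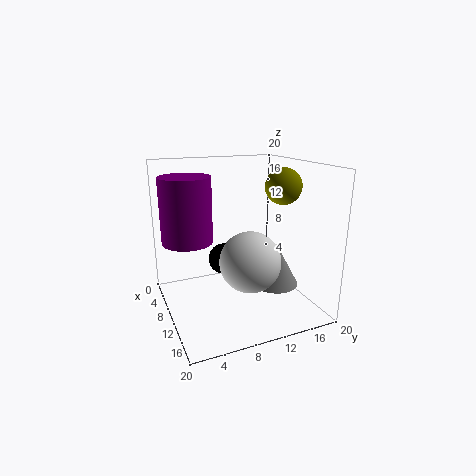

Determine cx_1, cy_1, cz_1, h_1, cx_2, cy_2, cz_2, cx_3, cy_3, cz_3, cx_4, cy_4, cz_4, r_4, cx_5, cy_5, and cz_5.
cx_1 = 7.5
cy_1 = 3.5
cz_1 = 9.5
h_1 = 9
cx_2 = 3
cy_2 = 10.5
cz_2 = 4
cx_3 = 11.5
cy_3 = 16
cz_3 = 17
cx_4 = 9.5
cy_4 = 16.5
cz_4 = 1.5
r_4 = 3.5
cx_5 = 14
cy_5 = 10
cz_5 = 8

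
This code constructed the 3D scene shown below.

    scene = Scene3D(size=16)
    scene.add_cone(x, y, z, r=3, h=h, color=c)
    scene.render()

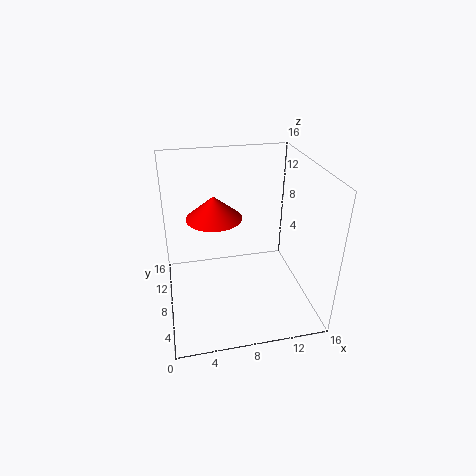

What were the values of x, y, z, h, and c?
x = 5.5
y = 8.5
z = 10.5
h = 2.5
c = 'red'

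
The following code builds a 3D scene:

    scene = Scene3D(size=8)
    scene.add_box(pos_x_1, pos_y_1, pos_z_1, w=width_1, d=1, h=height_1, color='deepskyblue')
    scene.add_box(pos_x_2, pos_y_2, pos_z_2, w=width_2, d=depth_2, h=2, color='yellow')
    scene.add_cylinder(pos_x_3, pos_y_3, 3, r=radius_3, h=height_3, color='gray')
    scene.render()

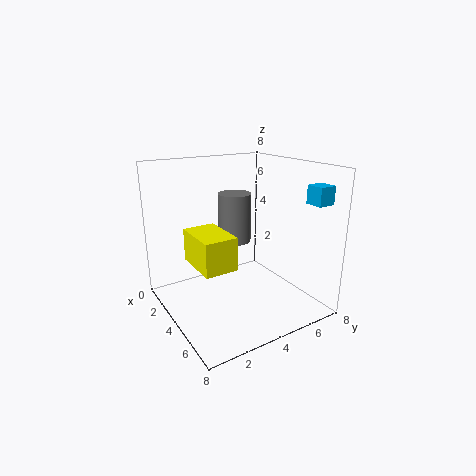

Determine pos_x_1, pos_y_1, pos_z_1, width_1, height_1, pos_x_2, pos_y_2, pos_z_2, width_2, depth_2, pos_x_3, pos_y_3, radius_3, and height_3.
pos_x_1 = 6
pos_y_1 = 7
pos_z_1 = 6
width_1 = 1
height_1 = 1
pos_x_2 = 1
pos_y_2 = 2
pos_z_2 = 2
width_2 = 3
depth_2 = 2
pos_x_3 = 2
pos_y_3 = 5
radius_3 = 1
height_3 = 3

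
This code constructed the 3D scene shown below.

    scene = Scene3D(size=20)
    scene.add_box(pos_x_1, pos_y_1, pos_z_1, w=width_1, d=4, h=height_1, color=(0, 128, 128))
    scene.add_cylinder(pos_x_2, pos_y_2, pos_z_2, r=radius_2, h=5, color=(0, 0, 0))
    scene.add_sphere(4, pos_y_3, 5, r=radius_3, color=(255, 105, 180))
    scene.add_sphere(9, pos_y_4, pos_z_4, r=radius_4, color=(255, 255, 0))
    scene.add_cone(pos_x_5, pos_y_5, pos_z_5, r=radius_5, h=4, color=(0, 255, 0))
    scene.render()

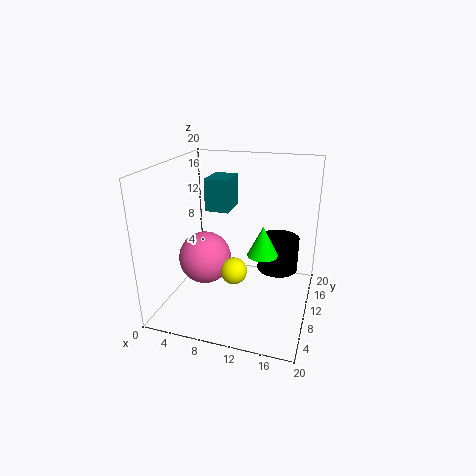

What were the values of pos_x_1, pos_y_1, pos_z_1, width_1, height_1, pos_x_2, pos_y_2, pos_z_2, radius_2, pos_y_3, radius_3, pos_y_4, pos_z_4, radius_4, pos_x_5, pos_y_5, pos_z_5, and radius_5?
pos_x_1 = 7; pos_y_1 = 6; pos_z_1 = 15; width_1 = 3; height_1 = 4; pos_x_2 = 15; pos_y_2 = 14; pos_z_2 = 4; radius_2 = 3; pos_y_3 = 12; radius_3 = 4; pos_y_4 = 11; pos_z_4 = 4; radius_4 = 2; pos_x_5 = 14; pos_y_5 = 8; pos_z_5 = 9; radius_5 = 2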